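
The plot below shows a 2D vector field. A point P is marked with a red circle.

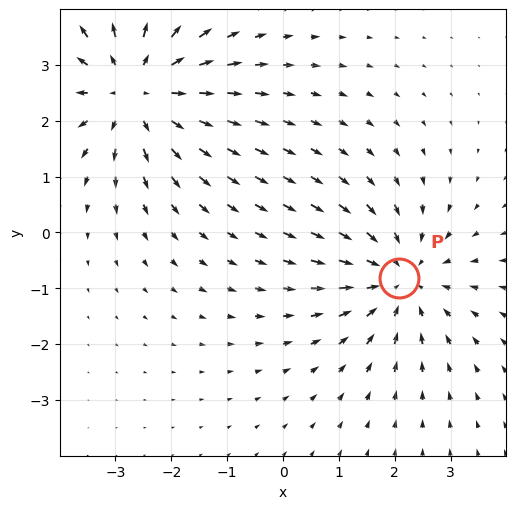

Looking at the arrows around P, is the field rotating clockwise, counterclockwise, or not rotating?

Near P at (2.1, -0.8) the arrows show no circulation. The curl there is ≈0.

not rotating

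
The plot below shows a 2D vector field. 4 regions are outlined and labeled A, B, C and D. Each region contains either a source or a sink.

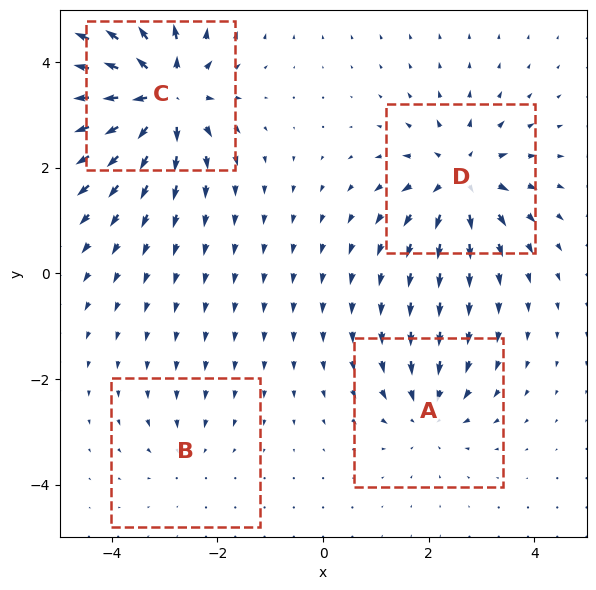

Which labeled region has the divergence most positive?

C

Divergence at each region's feature centre — A: about -4, B: about -2, C: about +9, D: about +6. Region C is most positive.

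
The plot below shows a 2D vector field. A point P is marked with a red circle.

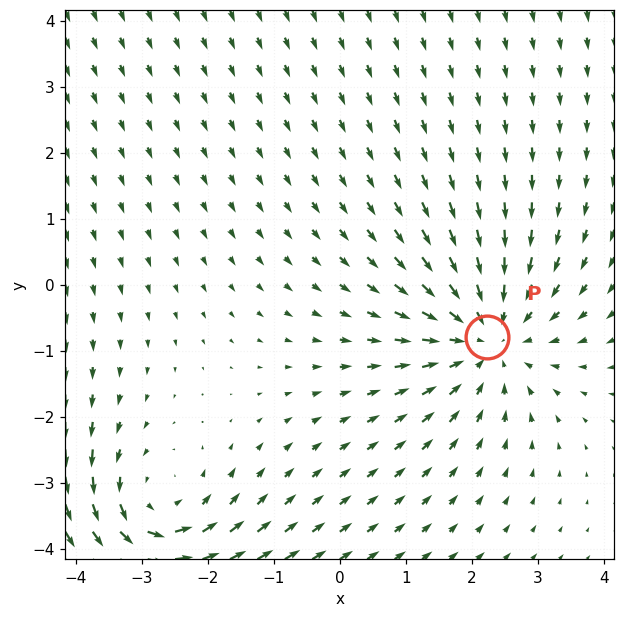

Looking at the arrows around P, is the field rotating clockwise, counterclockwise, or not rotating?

not rotating

Near P at (2.2, -0.8) the arrows show no circulation. The curl there is ≈0.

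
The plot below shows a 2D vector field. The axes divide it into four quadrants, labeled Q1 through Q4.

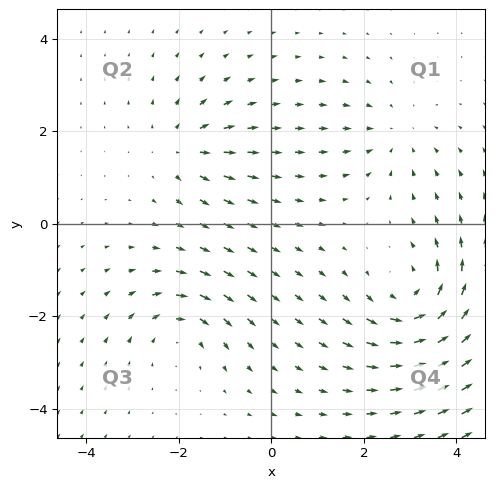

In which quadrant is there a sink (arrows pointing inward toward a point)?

The sink sits at approximately (2.7, 1.9), which lies in quadrant Q1. The divergence there is about -3, negative as expected for a sink.

Q1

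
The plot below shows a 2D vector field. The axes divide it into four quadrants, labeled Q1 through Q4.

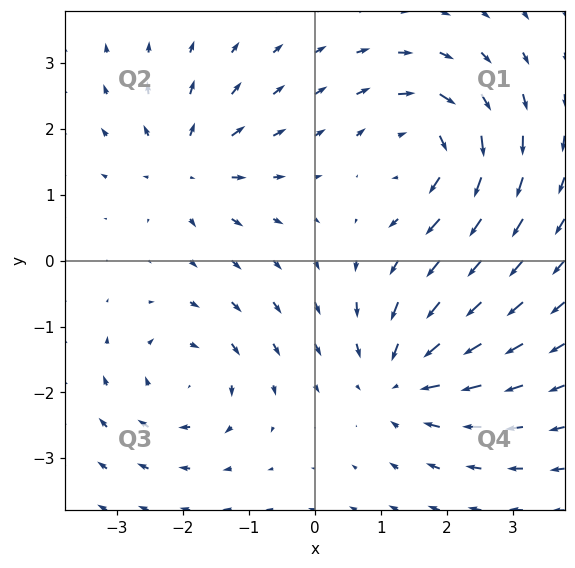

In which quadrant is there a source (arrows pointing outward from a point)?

The source sits at approximately (-1.9, 1.4), which lies in quadrant Q2. The divergence there is about +4, positive as expected for a source.

Q2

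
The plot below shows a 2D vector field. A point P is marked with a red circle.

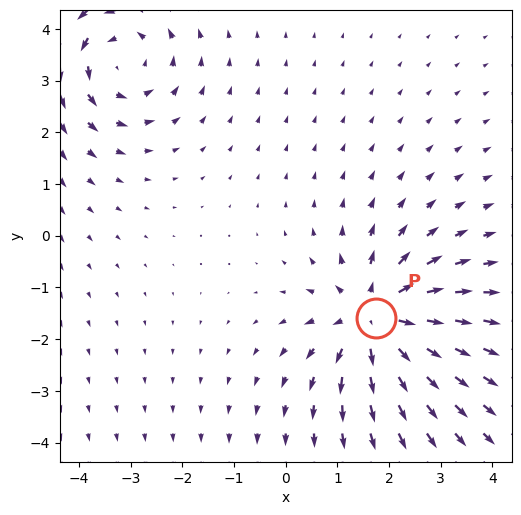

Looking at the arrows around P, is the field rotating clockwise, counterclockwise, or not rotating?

Near P at (1.7, -1.6) the arrows show no circulation. The curl there is ≈0.

not rotating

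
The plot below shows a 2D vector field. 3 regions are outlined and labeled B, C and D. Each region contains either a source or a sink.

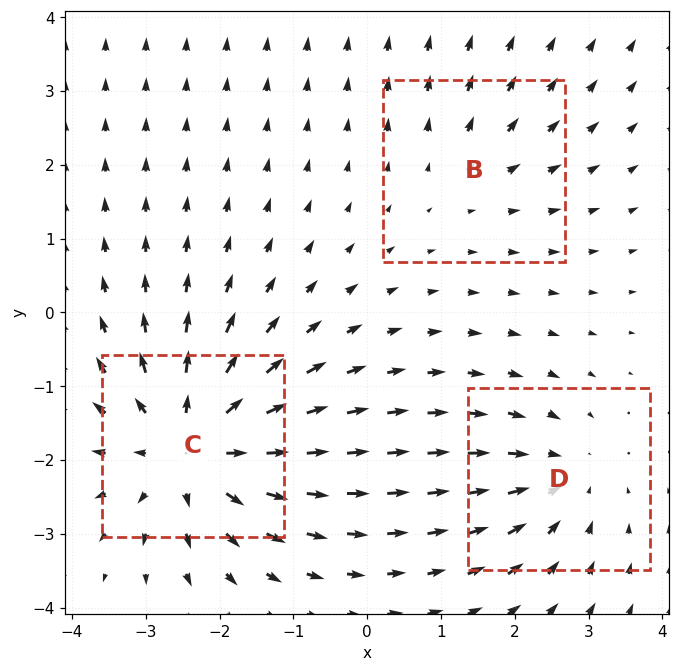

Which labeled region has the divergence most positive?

C

Divergence at each region's feature centre — B: about +2, C: about +5, D: about -3. Region C is most positive.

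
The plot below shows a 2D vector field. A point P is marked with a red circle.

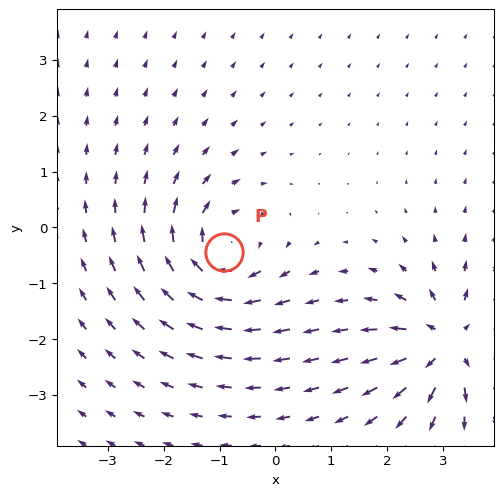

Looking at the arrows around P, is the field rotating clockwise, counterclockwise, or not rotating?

Near P at (-0.9, -0.4) the arrows circulate clockwise. The curl (z-component) there is about -5; negative curl means clockwise rotation.

clockwise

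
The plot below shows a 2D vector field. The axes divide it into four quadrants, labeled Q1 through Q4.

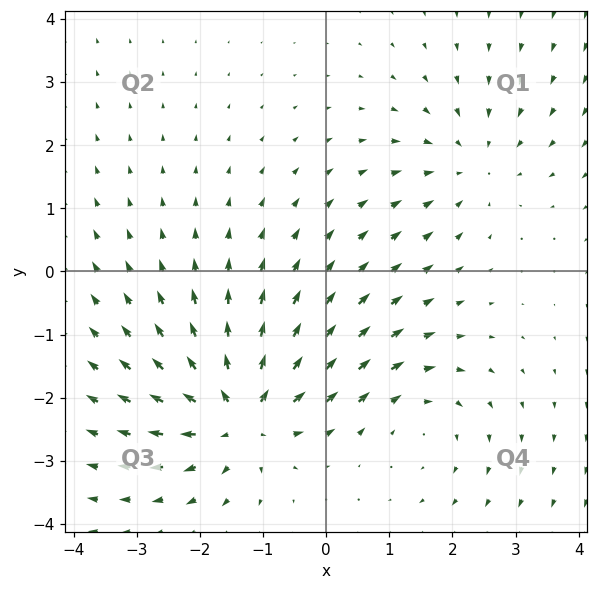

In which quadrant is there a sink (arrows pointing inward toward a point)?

The sink sits at approximately (2.3, 1.7), which lies in quadrant Q1. The divergence there is about -3, negative as expected for a sink.

Q1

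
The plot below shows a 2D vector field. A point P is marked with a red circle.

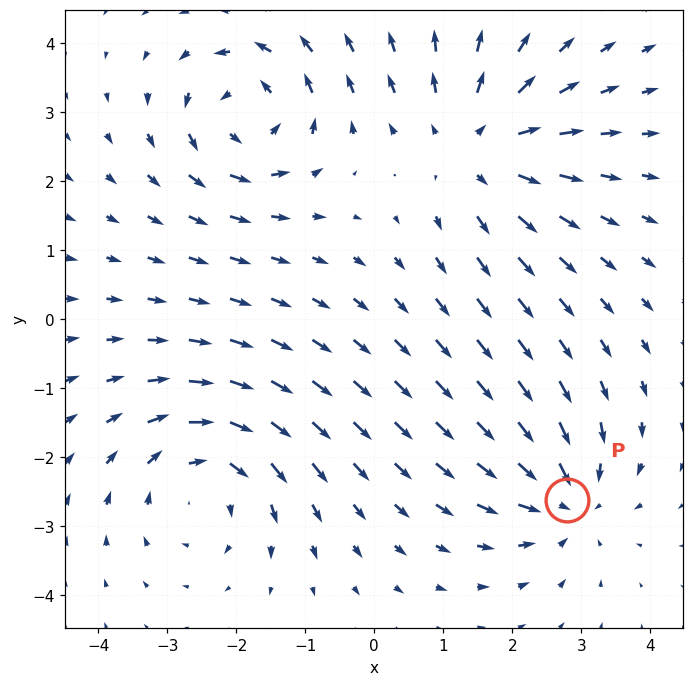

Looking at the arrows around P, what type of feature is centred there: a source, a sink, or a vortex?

At P (2.8, -2.6) the arrows converge inward. Divergence about -5, curl ≈0 — negative divergence with near-zero curl is a sink.

sink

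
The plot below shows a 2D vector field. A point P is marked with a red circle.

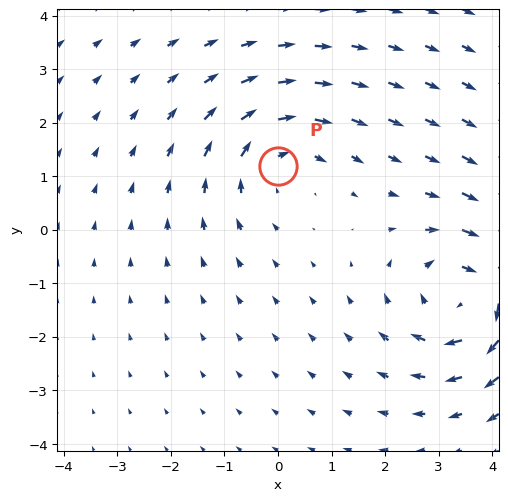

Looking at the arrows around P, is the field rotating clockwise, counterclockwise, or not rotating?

Near P at (0.0, 1.2) the arrows circulate clockwise. The curl (z-component) there is about -3; negative curl means clockwise rotation.

clockwise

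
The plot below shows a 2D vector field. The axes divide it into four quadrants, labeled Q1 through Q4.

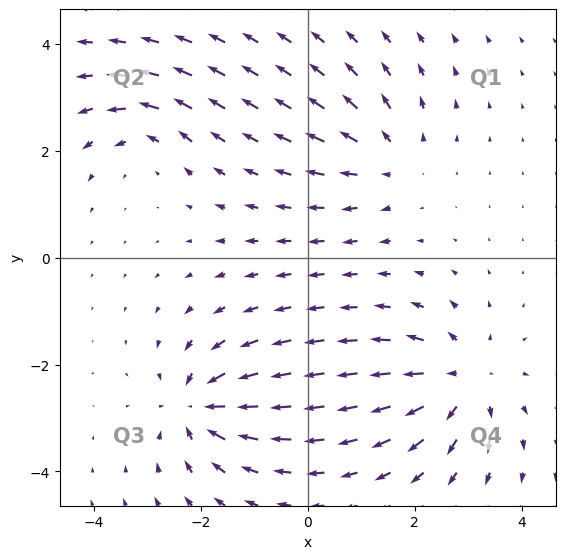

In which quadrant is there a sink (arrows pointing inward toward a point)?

Q3

The sink sits at approximately (-2.0, -2.8), which lies in quadrant Q3. The divergence there is about -6, negative as expected for a sink.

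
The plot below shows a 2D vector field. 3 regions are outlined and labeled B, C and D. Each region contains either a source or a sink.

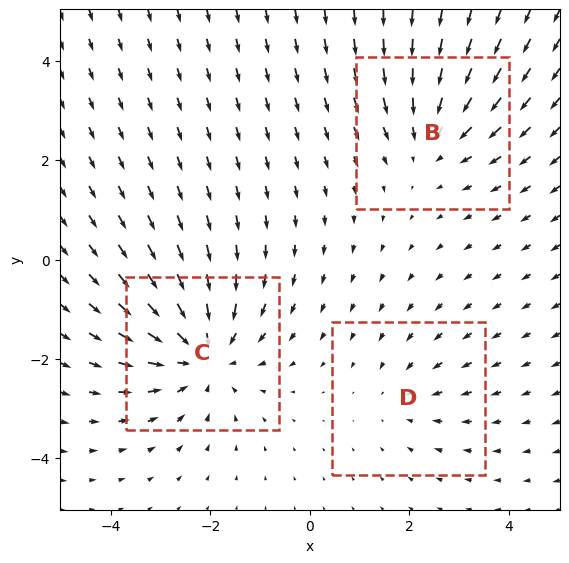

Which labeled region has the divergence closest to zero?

D

Divergence at each region's feature centre — B: about -3, C: about -4, D: about -2. Region D is closest to zero.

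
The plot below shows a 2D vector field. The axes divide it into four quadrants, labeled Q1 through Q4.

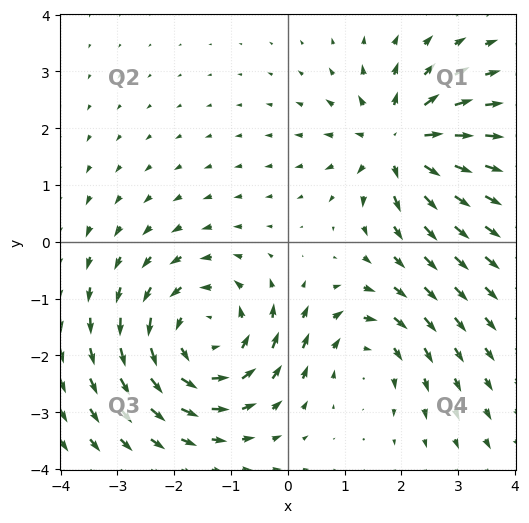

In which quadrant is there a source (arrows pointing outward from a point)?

Q1

The source sits at approximately (2.0, 1.7), which lies in quadrant Q1. The divergence there is about +4, positive as expected for a source.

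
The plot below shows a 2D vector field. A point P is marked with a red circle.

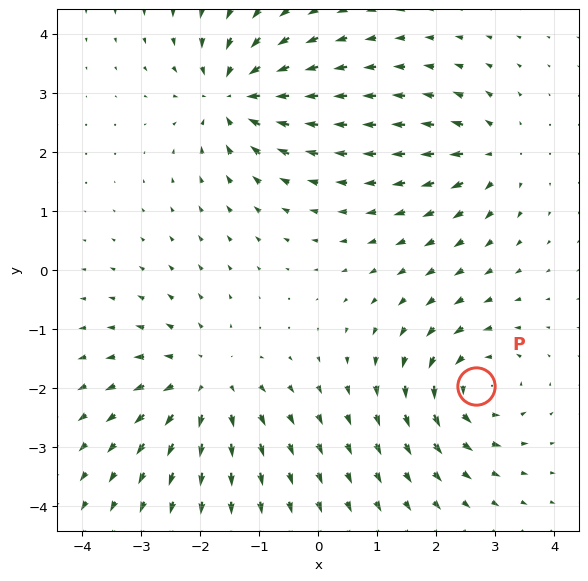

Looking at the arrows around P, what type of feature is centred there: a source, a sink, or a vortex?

At P (2.7, -2.0) the arrows circulate counterclockwise. Divergence ≈0, curl about +6 — near-zero divergence with nonzero curl is a vortex.

vortex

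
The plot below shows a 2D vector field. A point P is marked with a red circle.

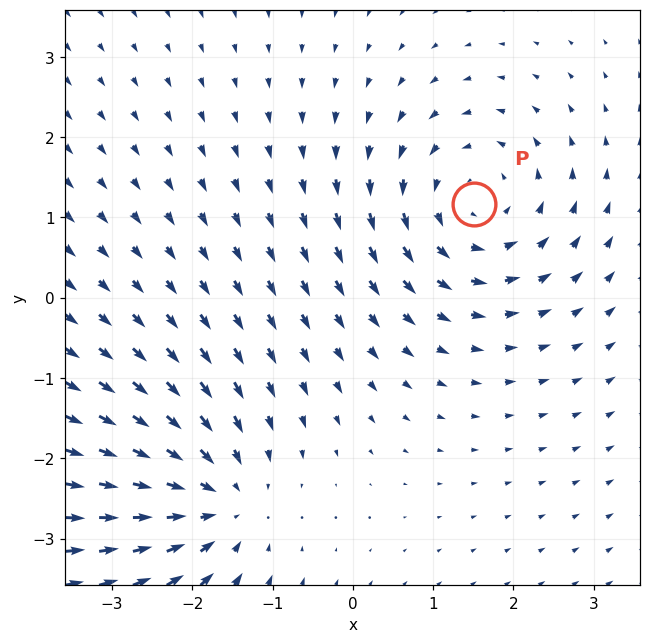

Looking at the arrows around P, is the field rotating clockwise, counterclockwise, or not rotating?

counterclockwise

Near P at (1.5, 1.2) the arrows circulate counterclockwise. The curl (z-component) there is about +3; positive curl means counterclockwise rotation.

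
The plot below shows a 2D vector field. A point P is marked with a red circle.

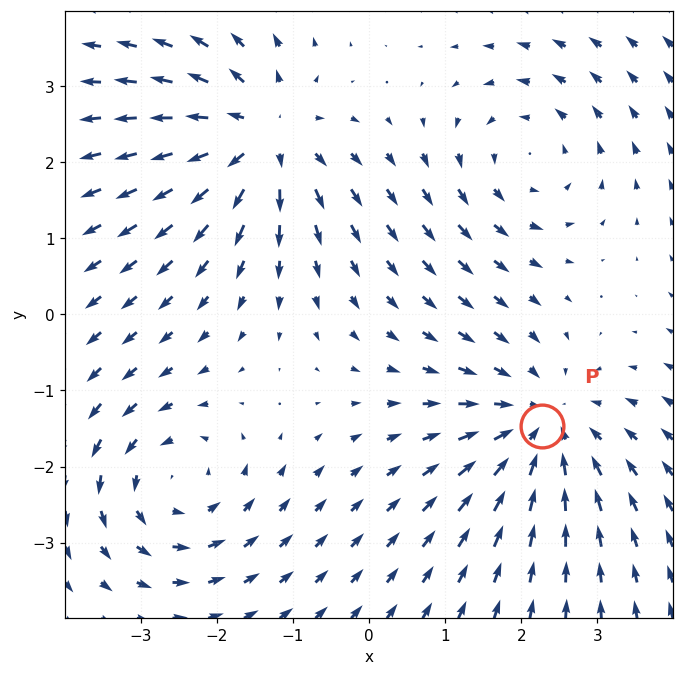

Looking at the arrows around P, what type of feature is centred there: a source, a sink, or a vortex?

At P (2.3, -1.5) the arrows converge inward. Divergence about -4, curl ≈0 — negative divergence with near-zero curl is a sink.

sink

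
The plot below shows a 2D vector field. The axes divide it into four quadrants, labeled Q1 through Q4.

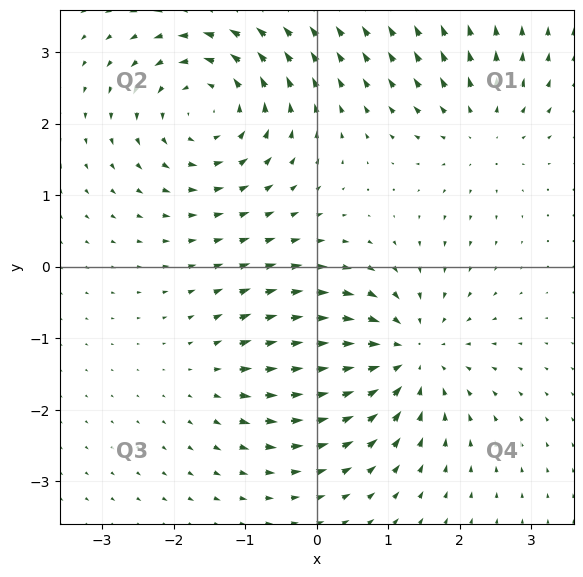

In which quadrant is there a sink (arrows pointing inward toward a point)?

Q4

The sink sits at approximately (1.2, -1.2), which lies in quadrant Q4. The divergence there is about -5, negative as expected for a sink.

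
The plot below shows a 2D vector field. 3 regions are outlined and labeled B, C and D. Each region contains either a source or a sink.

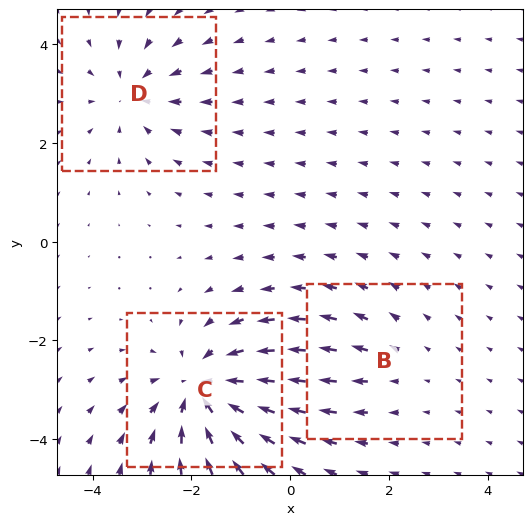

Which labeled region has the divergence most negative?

C

Divergence at each region's feature centre — B: about +2, C: about -5, D: about -3. Region C is most negative.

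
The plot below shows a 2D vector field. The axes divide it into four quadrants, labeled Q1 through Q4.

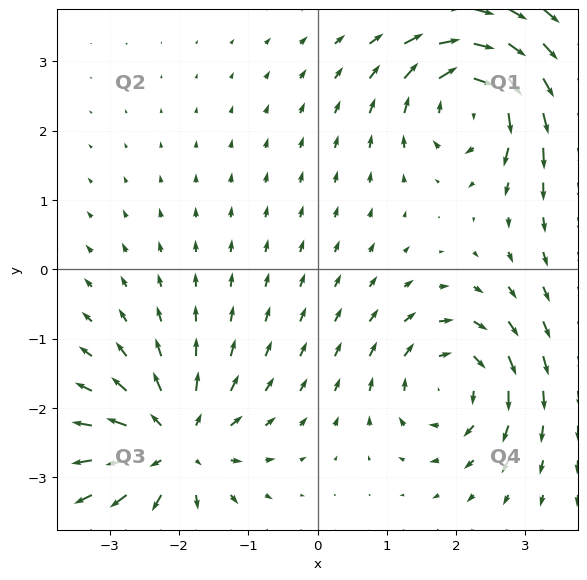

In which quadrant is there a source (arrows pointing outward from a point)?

Q3

The source sits at approximately (-2.1, -2.5), which lies in quadrant Q3. The divergence there is about +4, positive as expected for a source.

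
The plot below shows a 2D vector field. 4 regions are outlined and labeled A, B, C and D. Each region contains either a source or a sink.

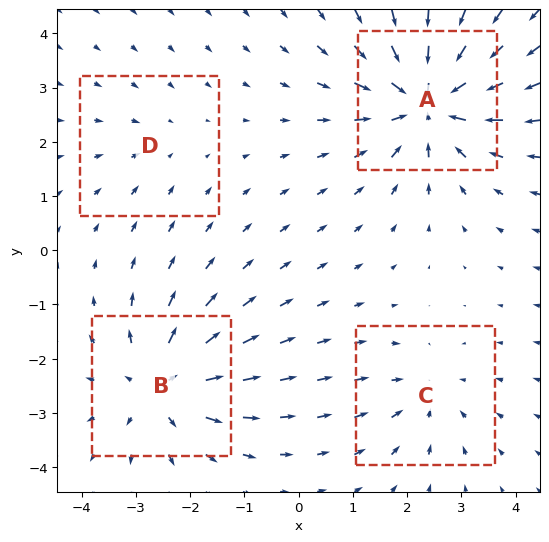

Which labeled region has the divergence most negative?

Divergence at each region's feature centre — A: about -7, B: about +5, C: about -3, D: about -2. Region A is most negative.

A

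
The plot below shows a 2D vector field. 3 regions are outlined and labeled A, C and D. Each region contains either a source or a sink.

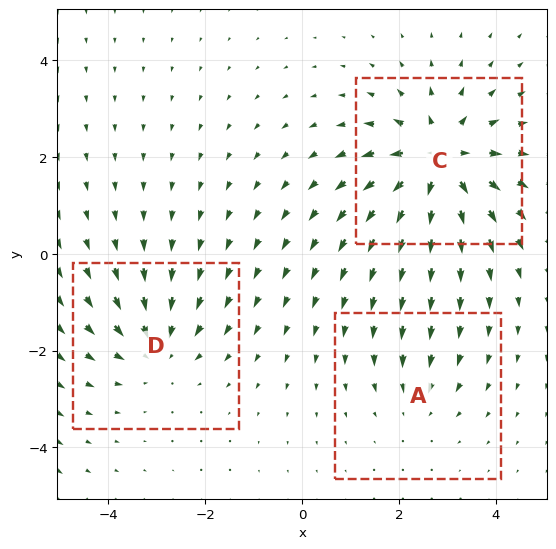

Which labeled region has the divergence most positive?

C

Divergence at each region's feature centre — A: about -2, C: about +5, D: about -3. Region C is most positive.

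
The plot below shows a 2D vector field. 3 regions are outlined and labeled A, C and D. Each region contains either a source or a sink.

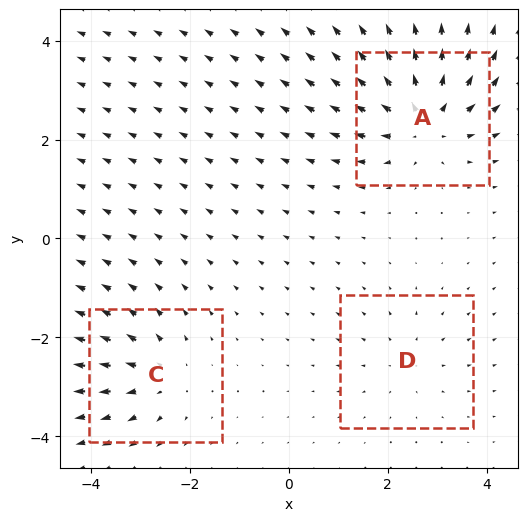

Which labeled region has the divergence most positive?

A

Divergence at each region's feature centre — A: about +5, C: about +3, D: about +2. Region A is most positive.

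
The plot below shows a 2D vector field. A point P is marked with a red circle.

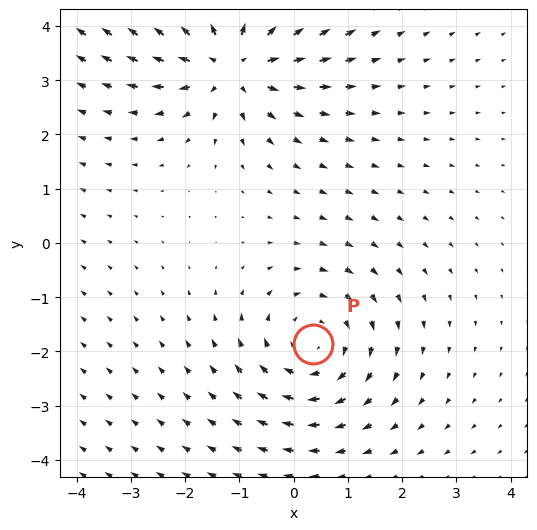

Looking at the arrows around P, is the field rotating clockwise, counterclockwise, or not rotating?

clockwise

Near P at (0.4, -1.9) the arrows circulate clockwise. The curl (z-component) there is about -3; negative curl means clockwise rotation.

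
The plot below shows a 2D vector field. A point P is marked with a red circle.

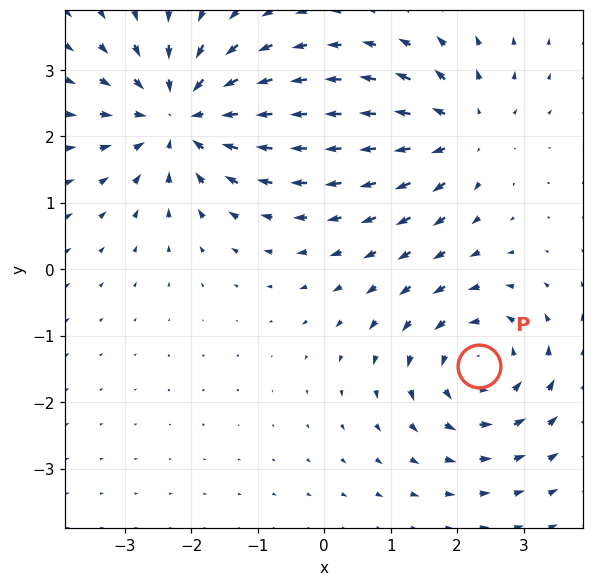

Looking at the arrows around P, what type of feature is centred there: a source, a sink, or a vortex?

vortex

At P (2.3, -1.5) the arrows circulate counterclockwise. Divergence ≈0, curl about +4 — near-zero divergence with nonzero curl is a vortex.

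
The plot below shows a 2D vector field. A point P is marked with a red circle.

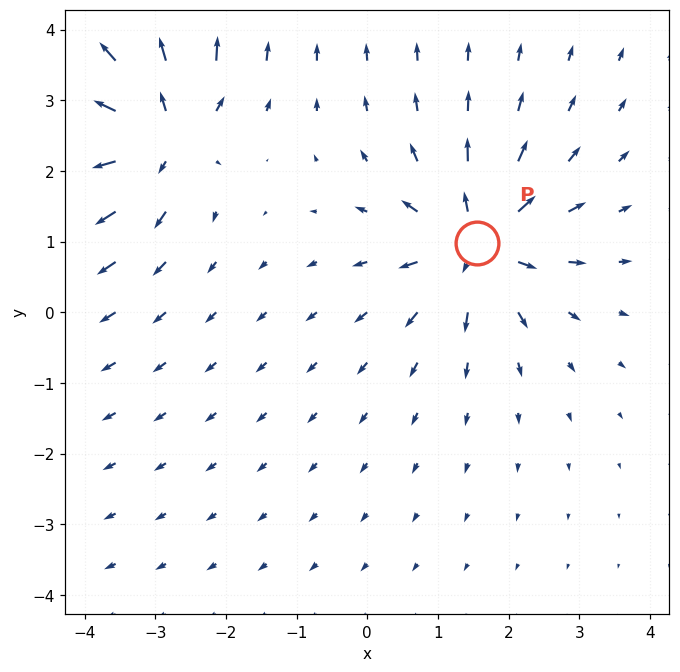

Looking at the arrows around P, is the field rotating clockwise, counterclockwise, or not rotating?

not rotating

Near P at (1.6, 1.0) the arrows show no circulation. The curl there is ≈0.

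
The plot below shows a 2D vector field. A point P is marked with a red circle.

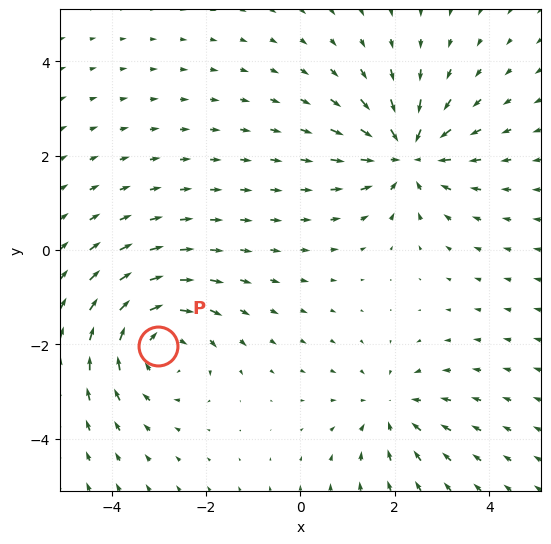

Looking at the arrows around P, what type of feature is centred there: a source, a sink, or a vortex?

vortex

At P (-3.0, -2.0) the arrows circulate clockwise. Divergence ≈0, curl about -4 — near-zero divergence with nonzero curl is a vortex.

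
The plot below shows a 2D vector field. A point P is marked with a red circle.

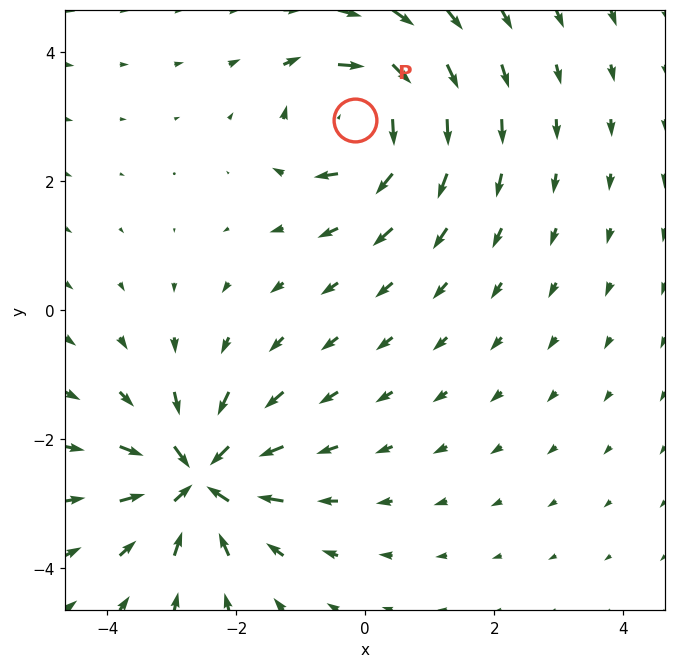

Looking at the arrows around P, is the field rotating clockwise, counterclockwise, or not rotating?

clockwise

Near P at (-0.2, 3.0) the arrows circulate clockwise. The curl (z-component) there is about -5; negative curl means clockwise rotation.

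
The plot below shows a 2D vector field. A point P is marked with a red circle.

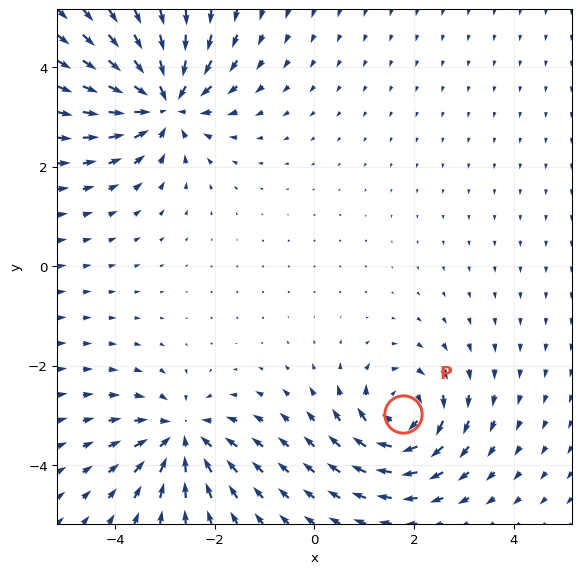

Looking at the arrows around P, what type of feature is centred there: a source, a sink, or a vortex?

At P (1.8, -3.0) the arrows circulate clockwise. Divergence ≈0, curl about -6 — near-zero divergence with nonzero curl is a vortex.

vortex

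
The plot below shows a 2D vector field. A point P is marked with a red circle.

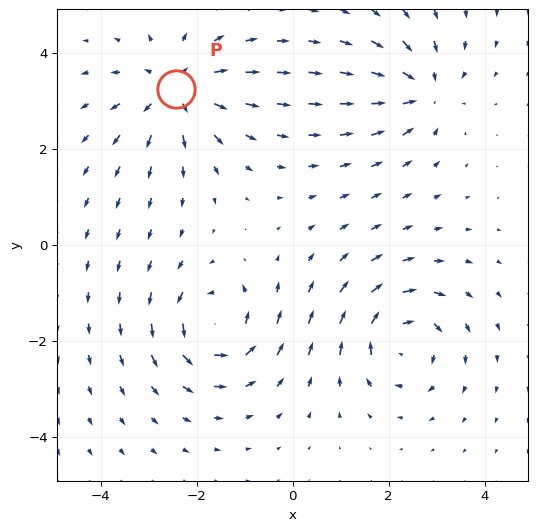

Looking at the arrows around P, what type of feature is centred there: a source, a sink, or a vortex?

source

At P (-2.4, 3.2) the arrows spread outward. Divergence about +5, curl ≈0 — positive divergence with near-zero curl is a source.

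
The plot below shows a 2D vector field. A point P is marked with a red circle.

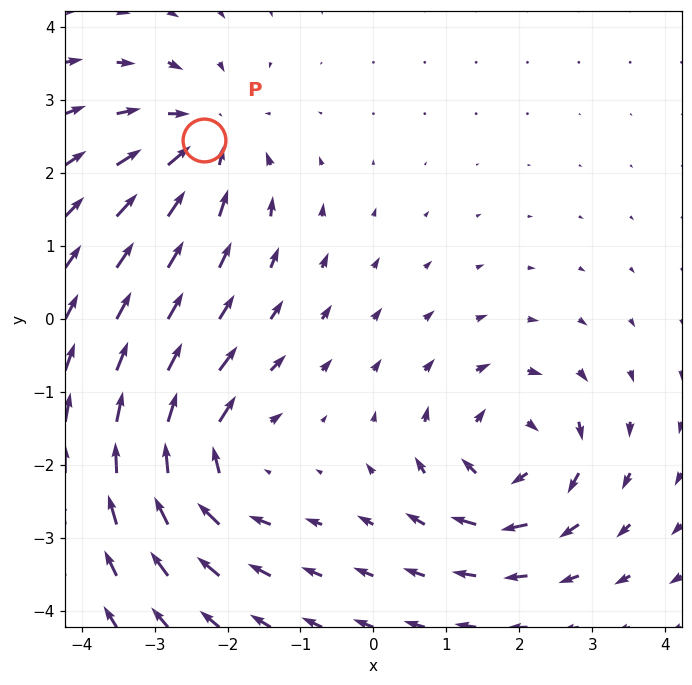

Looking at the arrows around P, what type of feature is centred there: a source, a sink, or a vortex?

At P (-2.3, 2.5) the arrows converge inward. Divergence about -4, curl ≈0 — negative divergence with near-zero curl is a sink.

sink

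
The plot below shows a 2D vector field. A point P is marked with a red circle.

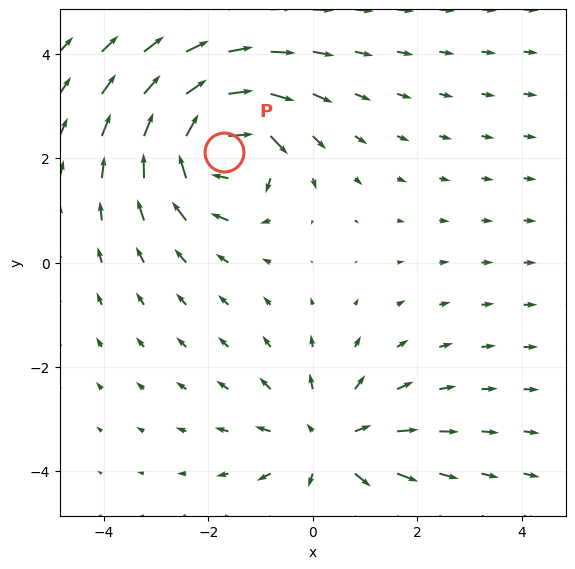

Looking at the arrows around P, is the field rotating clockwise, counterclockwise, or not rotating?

clockwise

Near P at (-1.7, 2.1) the arrows circulate clockwise. The curl (z-component) there is about -7; negative curl means clockwise rotation.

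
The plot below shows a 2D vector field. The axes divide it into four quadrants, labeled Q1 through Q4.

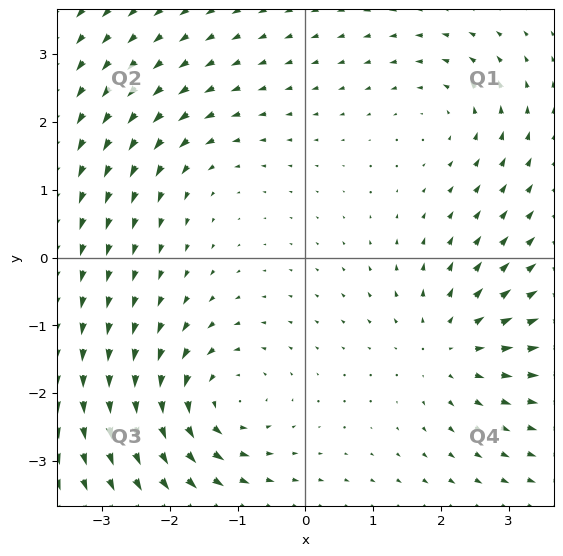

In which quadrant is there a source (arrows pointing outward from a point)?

Q4

The source sits at approximately (2.1, -1.3), which lies in quadrant Q4. The divergence there is about +5, positive as expected for a source.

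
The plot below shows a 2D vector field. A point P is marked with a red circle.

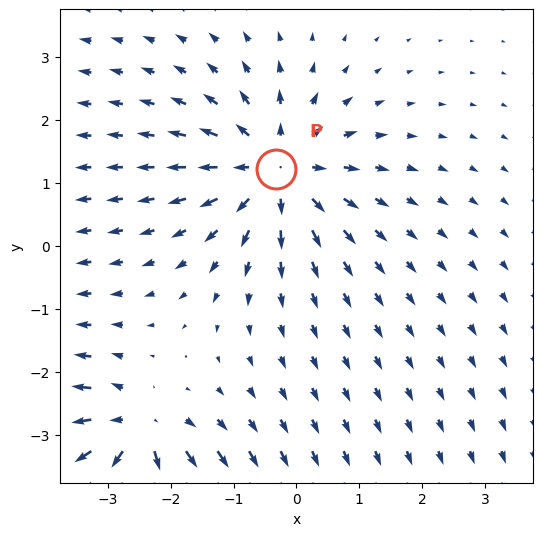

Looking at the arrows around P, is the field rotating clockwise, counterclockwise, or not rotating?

not rotating

Near P at (-0.3, 1.2) the arrows show no circulation. The curl there is ≈0.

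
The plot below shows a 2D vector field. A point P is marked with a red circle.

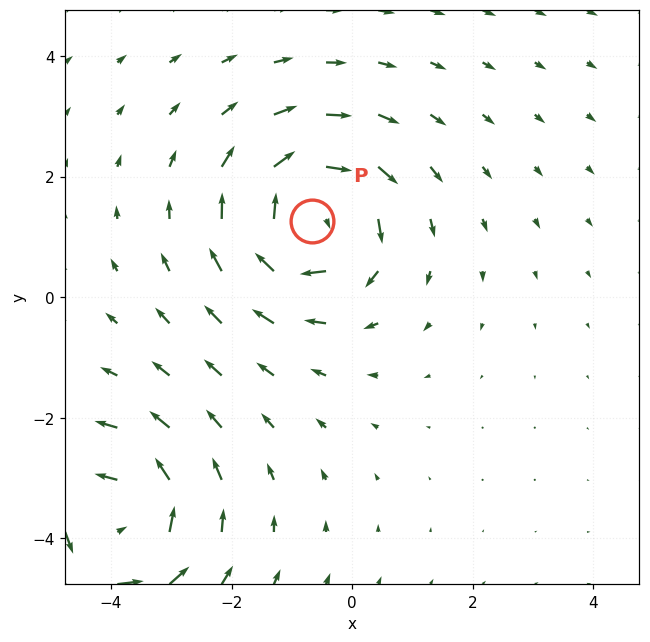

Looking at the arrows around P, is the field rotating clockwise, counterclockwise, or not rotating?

Near P at (-0.7, 1.3) the arrows circulate clockwise. The curl (z-component) there is about -5; negative curl means clockwise rotation.

clockwise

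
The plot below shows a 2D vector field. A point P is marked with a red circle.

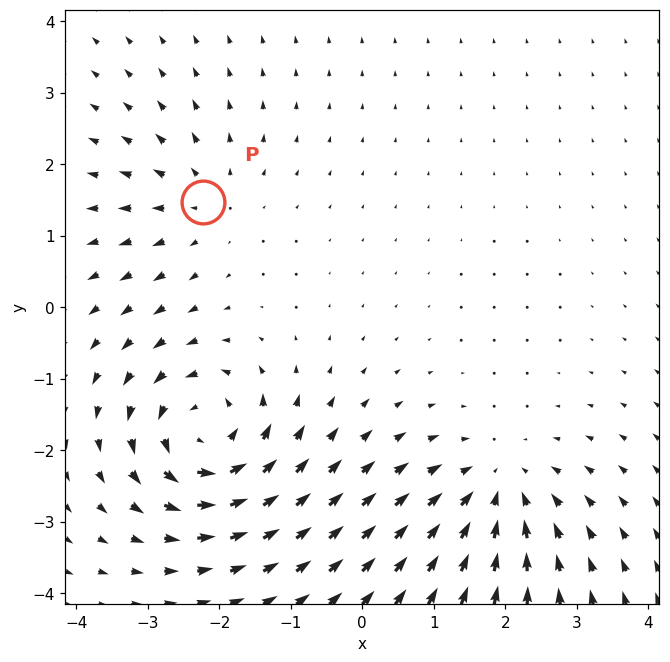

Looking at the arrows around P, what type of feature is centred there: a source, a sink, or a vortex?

source

At P (-2.2, 1.5) the arrows spread outward. Divergence about +3, curl ≈0 — positive divergence with near-zero curl is a source.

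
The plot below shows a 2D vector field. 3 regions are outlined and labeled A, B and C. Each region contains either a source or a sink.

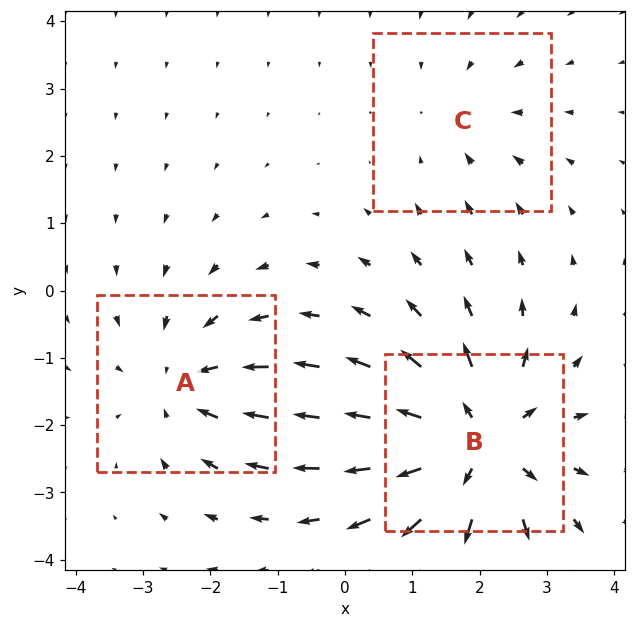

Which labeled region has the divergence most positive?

B

Divergence at each region's feature centre — A: about -3, B: about +5, C: about -2. Region B is most positive.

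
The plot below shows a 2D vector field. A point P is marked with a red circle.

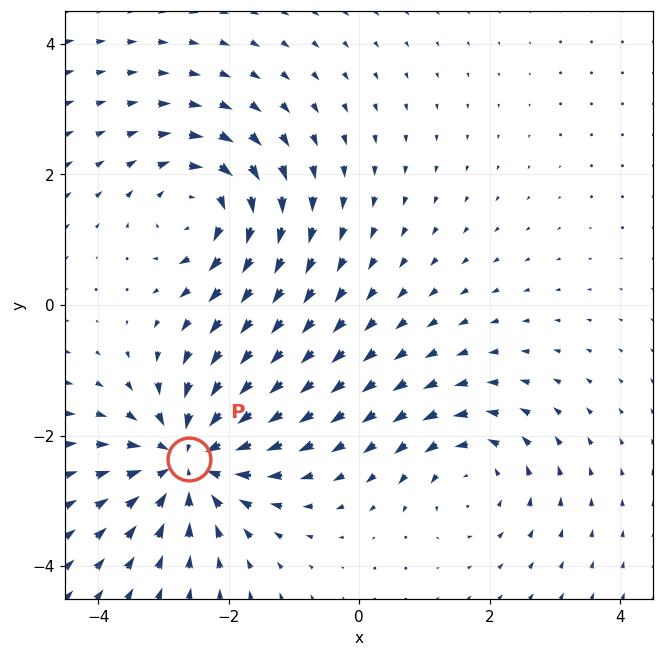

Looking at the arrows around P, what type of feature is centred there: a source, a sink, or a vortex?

sink

At P (-2.6, -2.4) the arrows converge inward. Divergence about -5, curl ≈0 — negative divergence with near-zero curl is a sink.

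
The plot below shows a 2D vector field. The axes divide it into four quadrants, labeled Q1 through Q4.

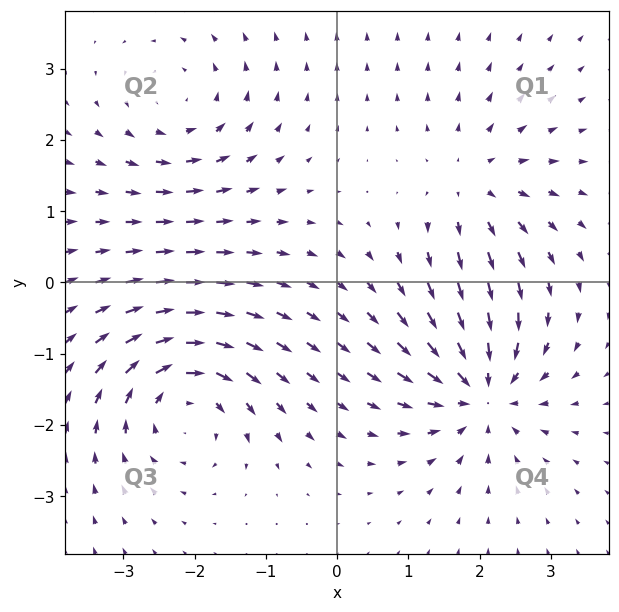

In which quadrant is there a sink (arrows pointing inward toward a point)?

The sink sits at approximately (2.0, -1.5), which lies in quadrant Q4. The divergence there is about -7, negative as expected for a sink.

Q4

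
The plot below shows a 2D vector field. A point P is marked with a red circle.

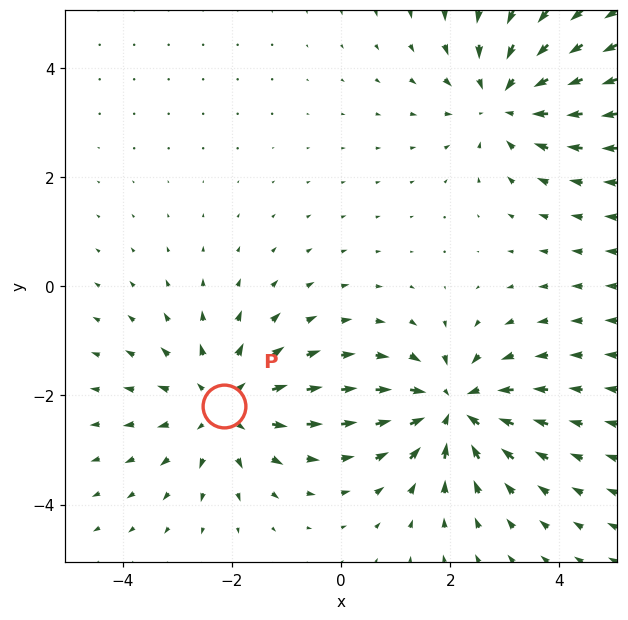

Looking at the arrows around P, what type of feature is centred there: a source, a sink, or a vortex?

source

At P (-2.1, -2.2) the arrows spread outward. Divergence about +3, curl ≈0 — positive divergence with near-zero curl is a source.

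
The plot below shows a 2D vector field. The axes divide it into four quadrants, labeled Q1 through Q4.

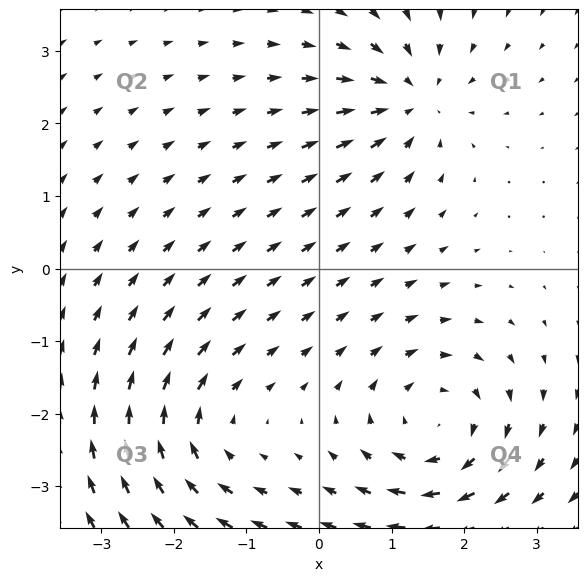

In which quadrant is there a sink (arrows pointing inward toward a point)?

The sink sits at approximately (1.3, 2.3), which lies in quadrant Q1. The divergence there is about -5, negative as expected for a sink.

Q1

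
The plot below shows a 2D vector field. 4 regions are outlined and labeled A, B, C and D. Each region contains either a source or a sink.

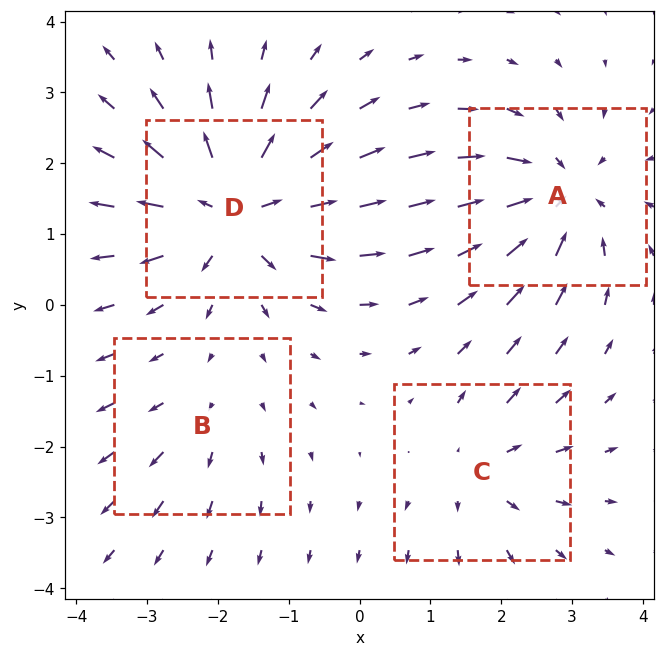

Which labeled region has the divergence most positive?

Divergence at each region's feature centre — A: about -6, B: about +2, C: about +4, D: about +7. Region D is most positive.

D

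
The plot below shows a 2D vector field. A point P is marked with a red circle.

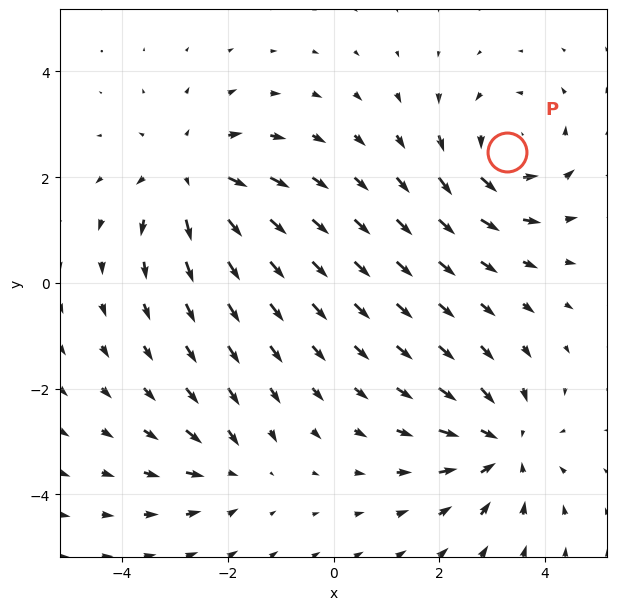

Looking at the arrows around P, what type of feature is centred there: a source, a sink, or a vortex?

vortex

At P (3.3, 2.5) the arrows circulate counterclockwise. Divergence ≈0, curl about +4 — near-zero divergence with nonzero curl is a vortex.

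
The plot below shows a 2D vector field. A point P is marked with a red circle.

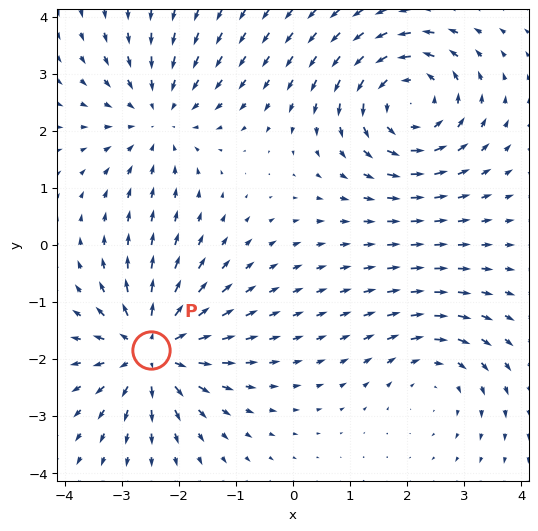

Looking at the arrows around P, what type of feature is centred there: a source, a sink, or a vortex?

source

At P (-2.5, -1.8) the arrows spread outward. Divergence about +6, curl ≈0 — positive divergence with near-zero curl is a source.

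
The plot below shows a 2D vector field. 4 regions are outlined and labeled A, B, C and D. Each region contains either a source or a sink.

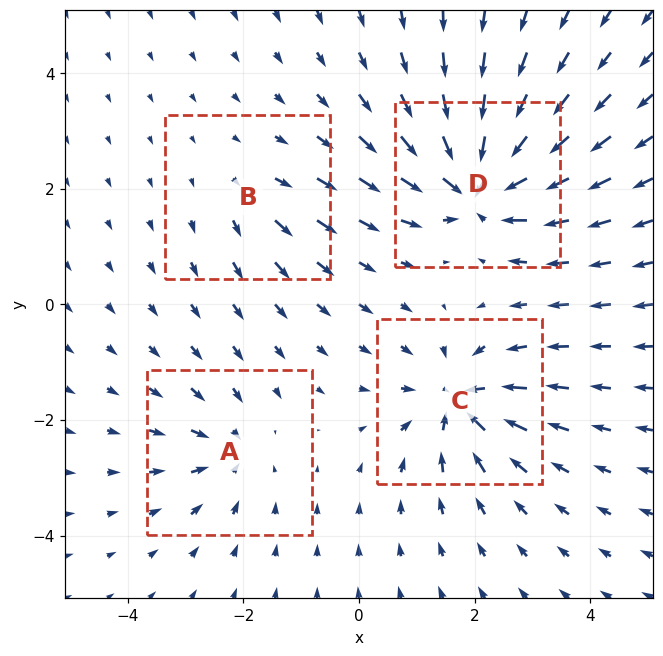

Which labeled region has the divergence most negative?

D

Divergence at each region's feature centre — A: about -4, B: about +2, C: about -6, D: about -8. Region D is most negative.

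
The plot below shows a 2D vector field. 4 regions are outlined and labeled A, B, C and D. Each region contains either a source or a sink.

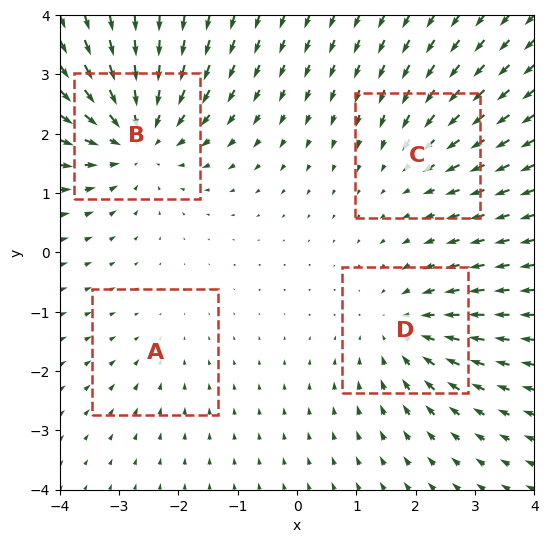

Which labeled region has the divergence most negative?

B

Divergence at each region's feature centre — A: about -2, B: about -6, C: about -3, D: about -4. Region B is most negative.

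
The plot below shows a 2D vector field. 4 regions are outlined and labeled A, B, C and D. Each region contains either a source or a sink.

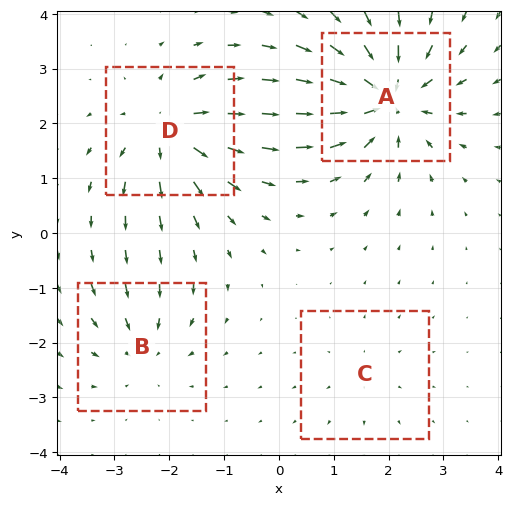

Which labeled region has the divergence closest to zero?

C

Divergence at each region's feature centre — A: about -8, B: about -4, C: about +2, D: about +6. Region C is closest to zero.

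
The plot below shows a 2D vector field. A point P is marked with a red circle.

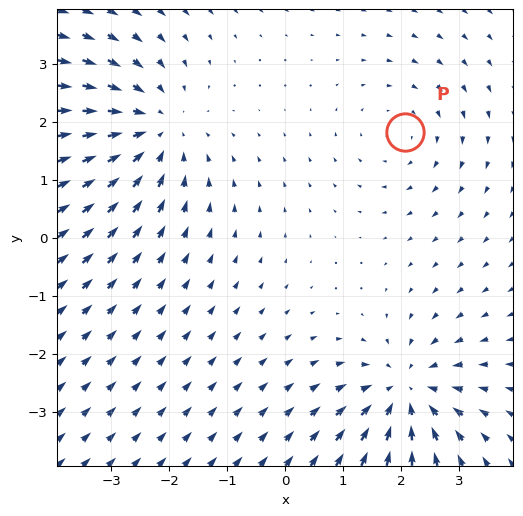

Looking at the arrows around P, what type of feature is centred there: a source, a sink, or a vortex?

vortex

At P (2.1, 1.8) the arrows circulate clockwise. Divergence ≈0, curl about -2 — near-zero divergence with nonzero curl is a vortex.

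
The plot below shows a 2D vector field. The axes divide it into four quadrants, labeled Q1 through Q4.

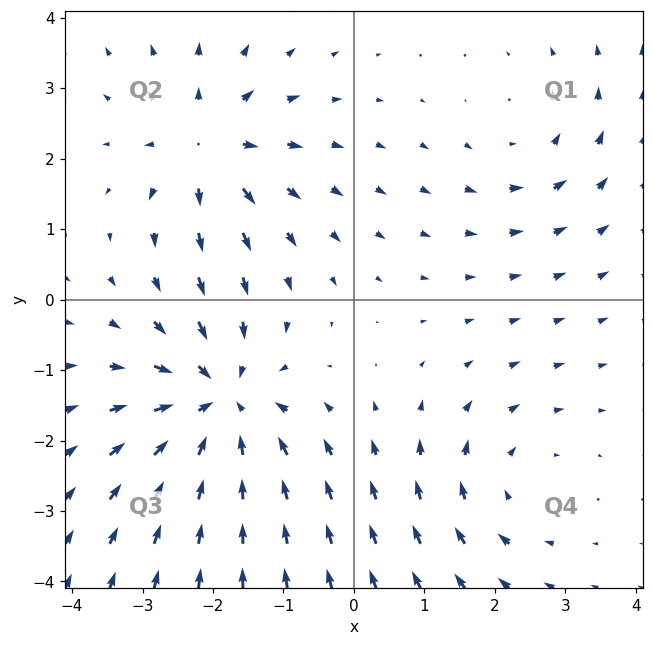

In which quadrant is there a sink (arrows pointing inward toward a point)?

Q3

The sink sits at approximately (-1.9, -1.5), which lies in quadrant Q3. The divergence there is about -5, negative as expected for a sink.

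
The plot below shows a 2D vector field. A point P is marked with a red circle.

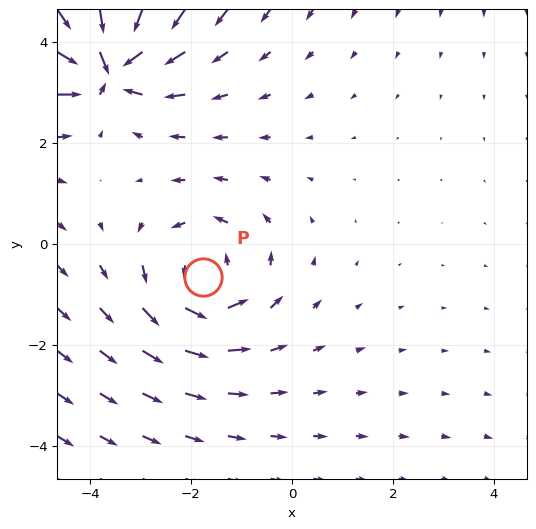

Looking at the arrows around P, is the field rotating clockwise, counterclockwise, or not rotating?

counterclockwise

Near P at (-1.8, -0.6) the arrows circulate counterclockwise. The curl (z-component) there is about +3; positive curl means counterclockwise rotation.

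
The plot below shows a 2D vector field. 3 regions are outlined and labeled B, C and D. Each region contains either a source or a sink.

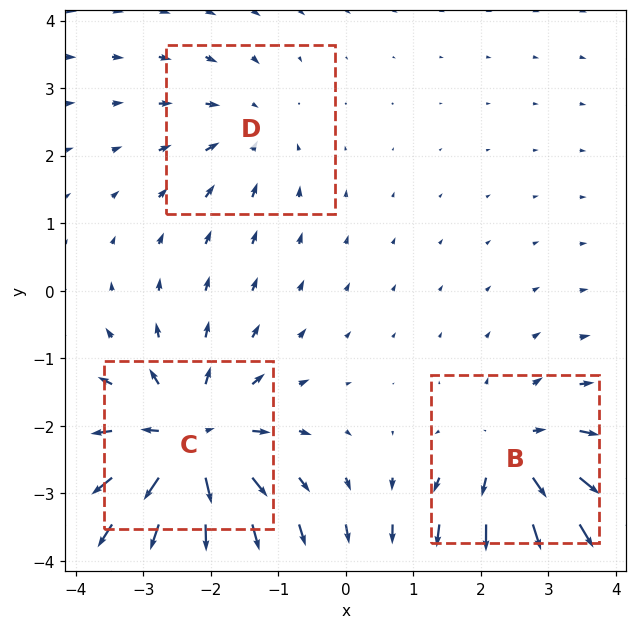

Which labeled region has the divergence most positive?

Divergence at each region's feature centre — B: about +4, C: about +6, D: about -2. Region C is most positive.

C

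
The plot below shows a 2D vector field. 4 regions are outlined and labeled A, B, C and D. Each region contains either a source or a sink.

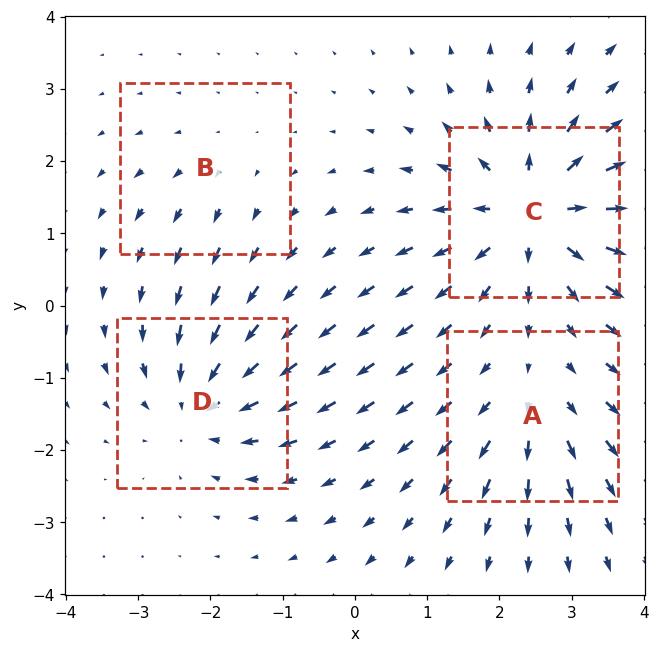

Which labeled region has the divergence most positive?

Divergence at each region's feature centre — A: about +4, B: about +2, C: about +8, D: about -5. Region C is most positive.

C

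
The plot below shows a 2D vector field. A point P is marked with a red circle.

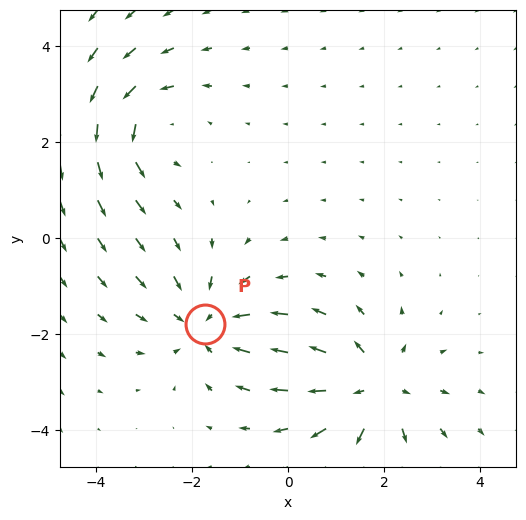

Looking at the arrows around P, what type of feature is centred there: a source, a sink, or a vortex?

At P (-1.7, -1.8) the arrows converge inward. Divergence about -3, curl ≈0 — negative divergence with near-zero curl is a sink.

sink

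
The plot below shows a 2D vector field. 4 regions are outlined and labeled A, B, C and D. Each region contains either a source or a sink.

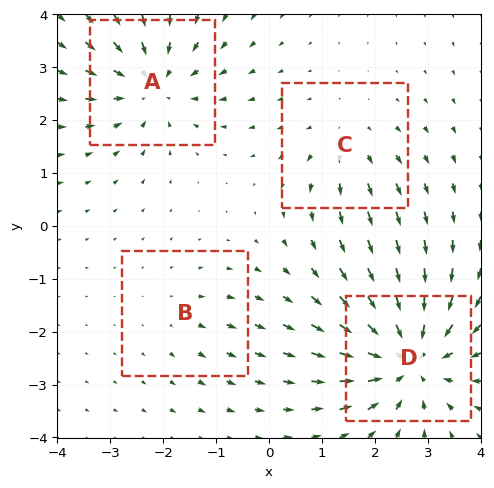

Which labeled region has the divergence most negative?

Divergence at each region's feature centre — A: about -5, B: about +2, C: about +3, D: about -7. Region D is most negative.

D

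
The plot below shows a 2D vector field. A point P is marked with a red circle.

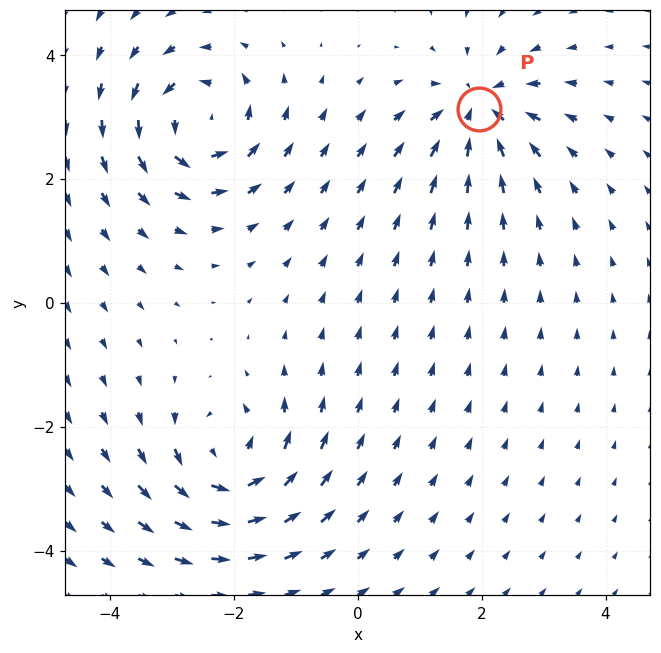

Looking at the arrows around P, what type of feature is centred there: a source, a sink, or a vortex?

sink

At P (2.0, 3.1) the arrows converge inward. Divergence about -6, curl ≈0 — negative divergence with near-zero curl is a sink.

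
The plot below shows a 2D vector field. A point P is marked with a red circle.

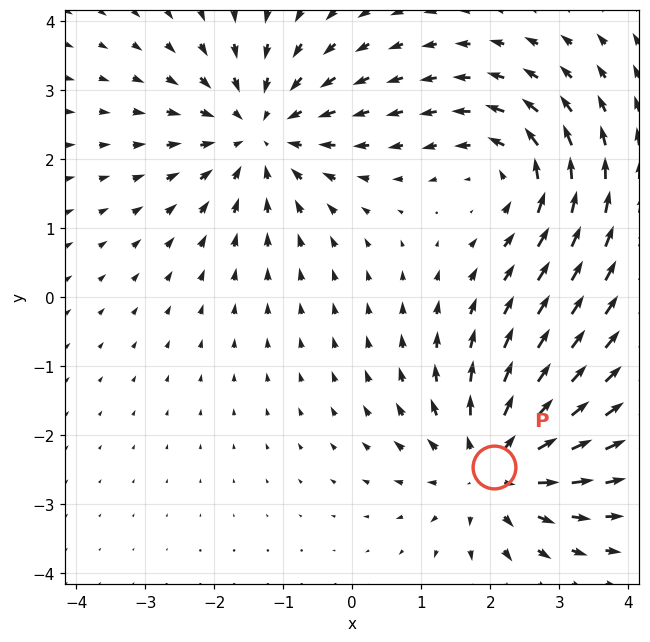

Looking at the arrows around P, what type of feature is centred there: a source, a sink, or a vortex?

At P (2.1, -2.5) the arrows spread outward. Divergence about +5, curl ≈0 — positive divergence with near-zero curl is a source.

source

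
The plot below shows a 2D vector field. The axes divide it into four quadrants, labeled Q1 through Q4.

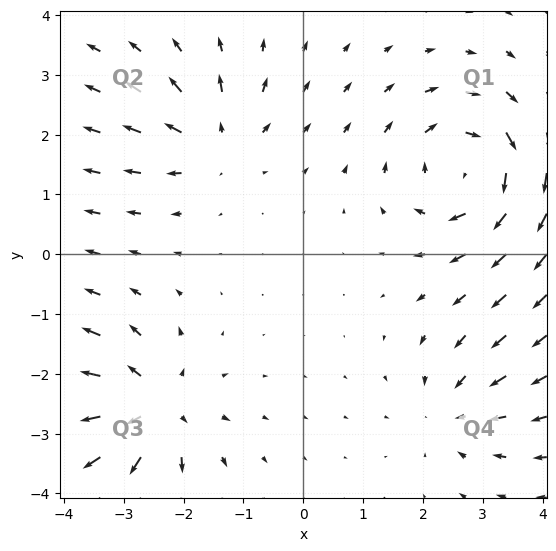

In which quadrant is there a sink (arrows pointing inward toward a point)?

The sink sits at approximately (2.5, -2.6), which lies in quadrant Q4. The divergence there is about -3, negative as expected for a sink.

Q4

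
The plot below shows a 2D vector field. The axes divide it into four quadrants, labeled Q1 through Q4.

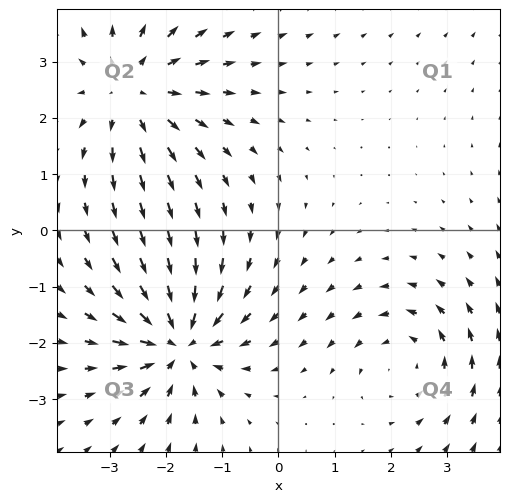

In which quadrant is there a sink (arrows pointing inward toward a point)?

Q3

The sink sits at approximately (-1.8, -2.0), which lies in quadrant Q3. The divergence there is about -6, negative as expected for a sink.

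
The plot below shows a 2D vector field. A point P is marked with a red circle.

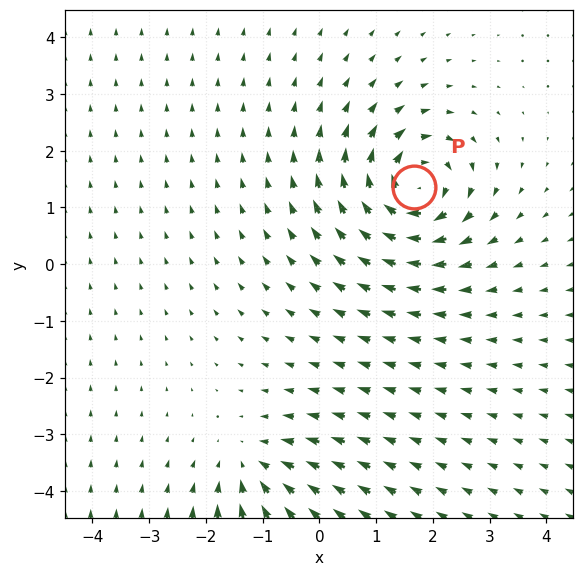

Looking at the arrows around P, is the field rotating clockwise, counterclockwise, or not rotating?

Near P at (1.7, 1.4) the arrows circulate clockwise. The curl (z-component) there is about -7; negative curl means clockwise rotation.

clockwise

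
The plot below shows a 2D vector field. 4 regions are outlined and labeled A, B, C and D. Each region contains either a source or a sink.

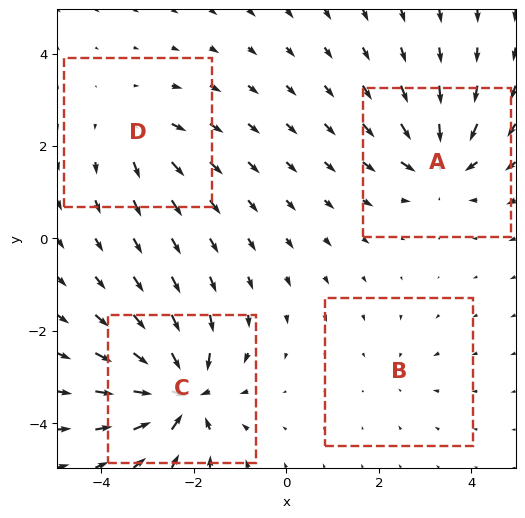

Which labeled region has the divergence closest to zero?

B

Divergence at each region's feature centre — A: about -6, B: about -2, C: about -9, D: about +4. Region B is closest to zero.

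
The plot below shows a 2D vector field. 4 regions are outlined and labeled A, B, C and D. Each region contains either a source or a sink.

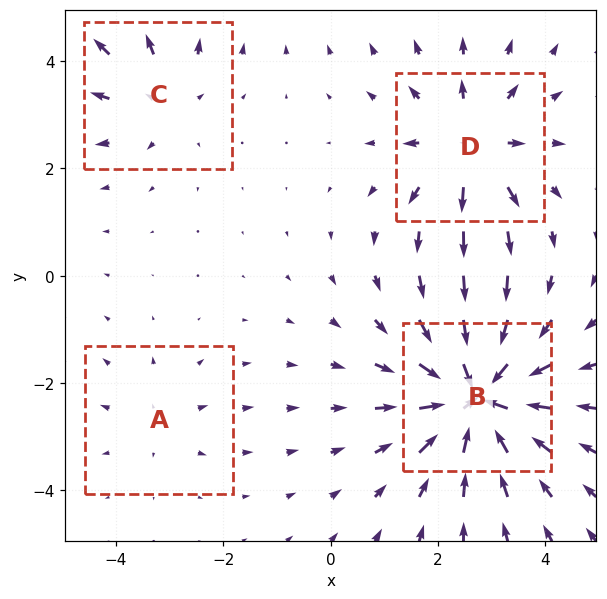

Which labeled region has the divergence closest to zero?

A

Divergence at each region's feature centre — A: about +2, B: about -8, C: about +3, D: about +5. Region A is closest to zero.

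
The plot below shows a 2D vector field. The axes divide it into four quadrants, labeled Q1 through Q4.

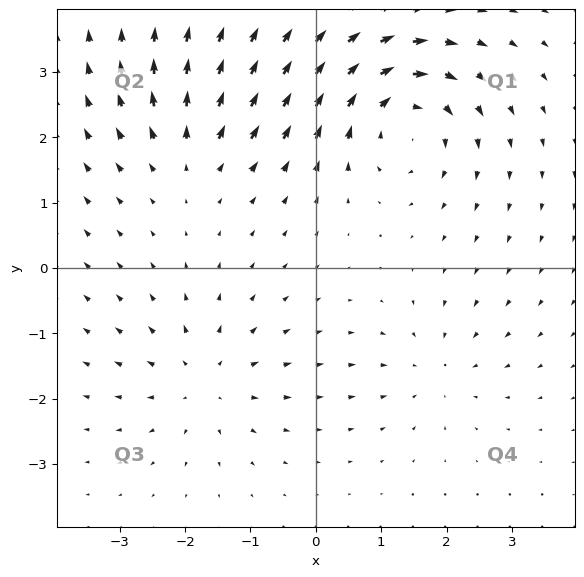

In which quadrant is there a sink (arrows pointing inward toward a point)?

The sink sits at approximately (1.8, -1.6), which lies in quadrant Q4. The divergence there is about -3, negative as expected for a sink.

Q4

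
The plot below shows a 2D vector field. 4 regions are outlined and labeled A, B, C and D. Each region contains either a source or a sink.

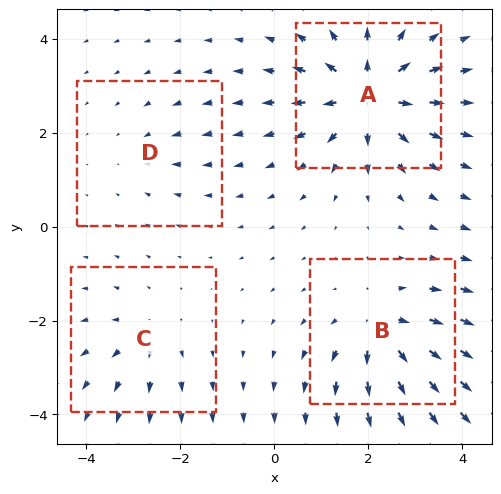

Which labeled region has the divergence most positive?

A

Divergence at each region's feature centre — A: about +8, B: about +5, C: about +3, D: about -2. Region A is most positive.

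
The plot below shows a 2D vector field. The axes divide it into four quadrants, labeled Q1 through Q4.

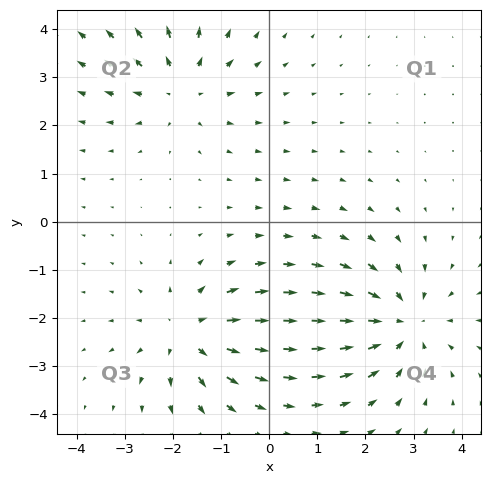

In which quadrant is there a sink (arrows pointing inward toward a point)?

The sink sits at approximately (2.8, -2.1), which lies in quadrant Q4. The divergence there is about -4, negative as expected for a sink.

Q4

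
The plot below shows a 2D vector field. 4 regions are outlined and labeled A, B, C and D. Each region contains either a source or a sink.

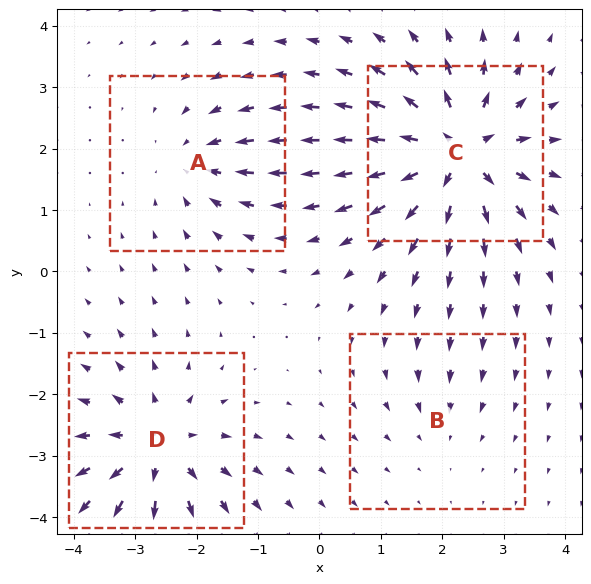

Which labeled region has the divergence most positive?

C

Divergence at each region's feature centre — A: about -4, B: about -2, C: about +9, D: about +6. Region C is most positive.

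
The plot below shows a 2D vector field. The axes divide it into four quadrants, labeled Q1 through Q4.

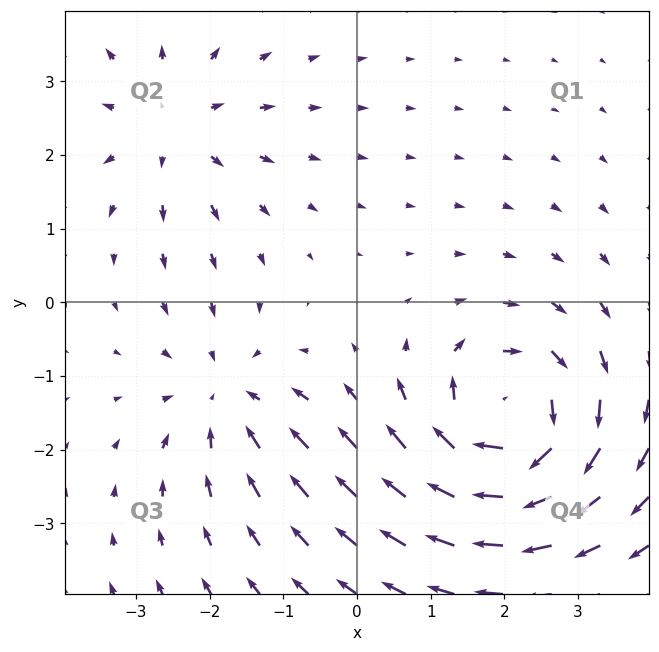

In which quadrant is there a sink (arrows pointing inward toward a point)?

Q3

The sink sits at approximately (-1.8, -1.3), which lies in quadrant Q3. The divergence there is about -3, negative as expected for a sink.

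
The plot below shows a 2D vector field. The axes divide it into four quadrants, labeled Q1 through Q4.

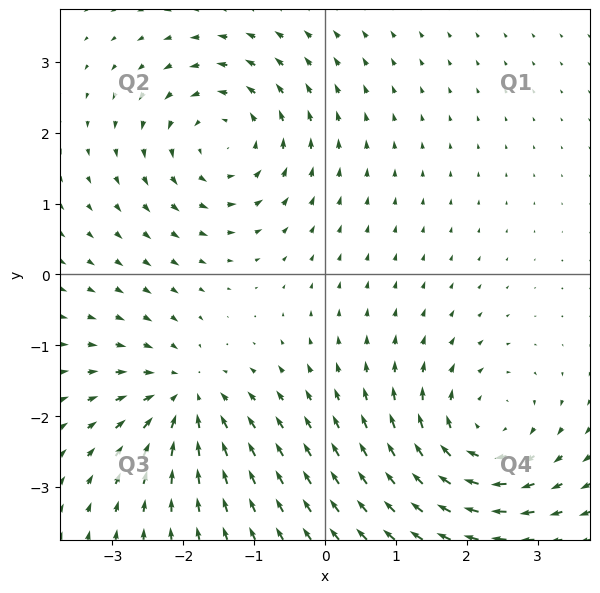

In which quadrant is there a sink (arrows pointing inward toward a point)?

The sink sits at approximately (-2.0, -1.7), which lies in quadrant Q3. The divergence there is about -5, negative as expected for a sink.

Q3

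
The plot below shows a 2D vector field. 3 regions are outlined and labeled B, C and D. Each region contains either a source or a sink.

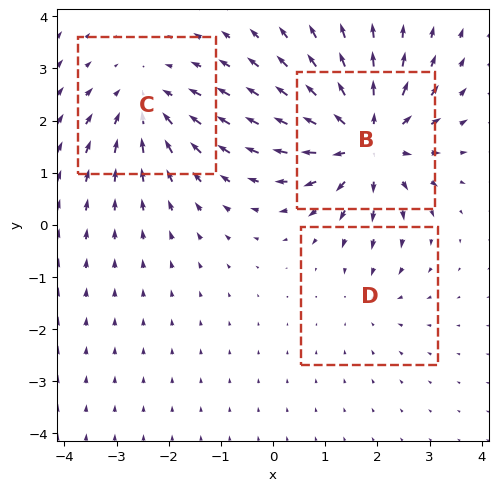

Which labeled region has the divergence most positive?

B

Divergence at each region's feature centre — B: about +5, C: about -3, D: about -2. Region B is most positive.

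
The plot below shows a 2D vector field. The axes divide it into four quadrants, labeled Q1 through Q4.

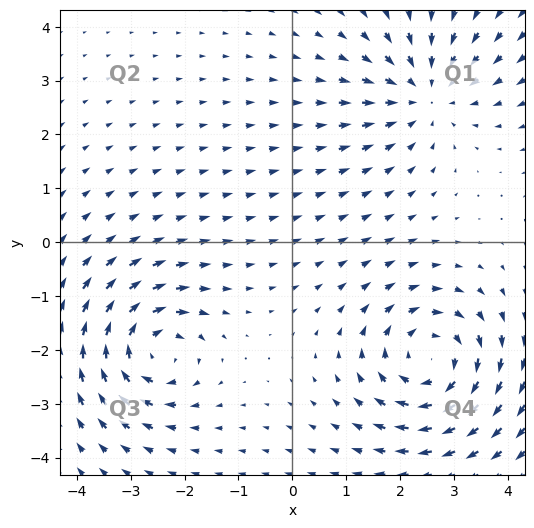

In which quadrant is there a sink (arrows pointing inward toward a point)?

The sink sits at approximately (2.5, 2.8), which lies in quadrant Q1. The divergence there is about -3, negative as expected for a sink.

Q1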